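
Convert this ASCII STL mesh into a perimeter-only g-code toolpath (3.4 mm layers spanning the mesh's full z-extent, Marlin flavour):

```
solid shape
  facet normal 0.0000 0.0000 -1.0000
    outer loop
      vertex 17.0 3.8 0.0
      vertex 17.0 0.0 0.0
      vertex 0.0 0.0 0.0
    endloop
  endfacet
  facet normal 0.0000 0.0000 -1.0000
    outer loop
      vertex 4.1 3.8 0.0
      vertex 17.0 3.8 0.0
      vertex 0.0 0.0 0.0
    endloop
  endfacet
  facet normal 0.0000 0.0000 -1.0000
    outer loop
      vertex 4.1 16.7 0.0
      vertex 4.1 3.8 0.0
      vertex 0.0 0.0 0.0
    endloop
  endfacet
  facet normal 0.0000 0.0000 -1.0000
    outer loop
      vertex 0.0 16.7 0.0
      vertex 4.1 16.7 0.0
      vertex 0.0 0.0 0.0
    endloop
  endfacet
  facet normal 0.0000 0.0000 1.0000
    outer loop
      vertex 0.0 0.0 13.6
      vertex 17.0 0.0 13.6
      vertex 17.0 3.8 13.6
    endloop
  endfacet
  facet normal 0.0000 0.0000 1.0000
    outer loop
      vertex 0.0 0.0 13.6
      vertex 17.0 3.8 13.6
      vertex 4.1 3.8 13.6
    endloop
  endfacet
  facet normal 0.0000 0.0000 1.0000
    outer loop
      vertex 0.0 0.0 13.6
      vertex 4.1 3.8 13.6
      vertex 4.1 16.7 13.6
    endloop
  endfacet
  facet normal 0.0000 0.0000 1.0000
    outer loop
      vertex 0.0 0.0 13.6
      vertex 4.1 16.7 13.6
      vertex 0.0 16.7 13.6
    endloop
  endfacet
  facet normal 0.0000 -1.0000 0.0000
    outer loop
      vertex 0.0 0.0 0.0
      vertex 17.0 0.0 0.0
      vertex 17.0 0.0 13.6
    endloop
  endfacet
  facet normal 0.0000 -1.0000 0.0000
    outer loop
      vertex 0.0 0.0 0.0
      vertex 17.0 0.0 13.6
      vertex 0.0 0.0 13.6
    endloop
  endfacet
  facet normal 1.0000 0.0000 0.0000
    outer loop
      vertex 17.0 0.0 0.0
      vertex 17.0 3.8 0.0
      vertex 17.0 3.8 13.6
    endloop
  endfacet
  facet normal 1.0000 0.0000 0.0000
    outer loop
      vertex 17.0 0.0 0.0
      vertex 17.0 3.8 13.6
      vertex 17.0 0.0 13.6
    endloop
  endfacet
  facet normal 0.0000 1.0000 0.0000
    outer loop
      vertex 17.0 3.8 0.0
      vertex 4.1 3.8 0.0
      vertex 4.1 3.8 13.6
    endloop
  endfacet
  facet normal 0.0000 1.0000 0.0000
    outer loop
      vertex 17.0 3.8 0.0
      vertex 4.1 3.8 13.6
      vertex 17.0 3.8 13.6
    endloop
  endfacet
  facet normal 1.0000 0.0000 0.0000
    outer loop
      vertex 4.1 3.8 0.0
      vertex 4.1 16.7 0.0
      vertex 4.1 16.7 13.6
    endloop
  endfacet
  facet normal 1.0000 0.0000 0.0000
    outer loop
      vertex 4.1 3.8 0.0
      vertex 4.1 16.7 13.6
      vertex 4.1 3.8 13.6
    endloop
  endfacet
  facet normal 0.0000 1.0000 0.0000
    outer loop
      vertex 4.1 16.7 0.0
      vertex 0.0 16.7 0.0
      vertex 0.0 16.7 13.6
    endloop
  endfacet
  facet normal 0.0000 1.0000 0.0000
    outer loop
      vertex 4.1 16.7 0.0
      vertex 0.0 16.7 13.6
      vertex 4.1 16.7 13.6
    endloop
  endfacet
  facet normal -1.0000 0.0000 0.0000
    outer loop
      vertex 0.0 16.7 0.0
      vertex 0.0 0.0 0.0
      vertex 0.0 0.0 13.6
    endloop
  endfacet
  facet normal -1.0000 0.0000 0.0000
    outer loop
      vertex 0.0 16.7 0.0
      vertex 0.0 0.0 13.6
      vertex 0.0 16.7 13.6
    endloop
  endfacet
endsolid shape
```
; perimeter-only toolpath
G21 ; units = mm
G90 ; absolute positioning
G28 ; home
; layer 1
G0 Z3.4
G0 X0.0 Y0.0
G1 X17.0 Y0.0
G1 X17.0 Y3.8
G1 X4.1 Y3.8
G1 X4.1 Y16.7
G1 X0.0 Y16.7
G1 X0.0 Y0.0
; layer 2
G0 Z6.8
G0 X0.0 Y0.0
G1 X17.0 Y0.0
G1 X17.0 Y3.8
G1 X4.1 Y3.8
G1 X4.1 Y16.7
G1 X0.0 Y16.7
G1 X0.0 Y0.0
; layer 3
G0 Z10.2
G0 X0.0 Y0.0
G1 X17.0 Y0.0
G1 X17.0 Y3.8
G1 X4.1 Y3.8
G1 X4.1 Y16.7
G1 X0.0 Y16.7
G1 X0.0 Y0.0
; layer 4
G0 Z13.6
G0 X0.0 Y0.0
G1 X17.0 Y0.0
G1 X17.0 Y3.8
G1 X4.1 Y3.8
G1 X4.1 Y16.7
G1 X0.0 Y16.7
G1 X0.0 Y0.0
M2 ; end

The solid is an L-shaped prism: outer 17 × 16.7 mm, arm thicknesses ≈ 3.8 mm (horizontal) and 4.1 mm (vertical), extruded 13.6 mm in z. Slicing at Δz = 3.4 mm — 4 equal slices spanning the solid's height, so layer i sits at z = i·h/4 — gives 4 non-empty perimeters. Each is a 6-segment closed polygon; G0 lifts to the layer z and rapids to the start vertex, then G1 traces the edges.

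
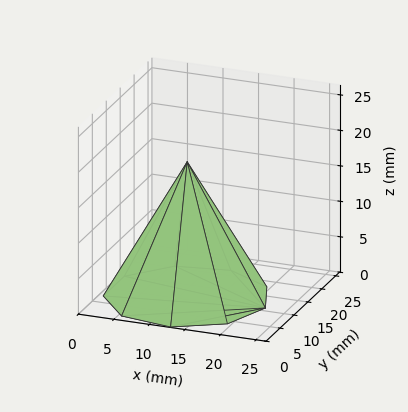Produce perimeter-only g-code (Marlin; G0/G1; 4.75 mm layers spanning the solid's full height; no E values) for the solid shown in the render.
Reading the render: the shape is a regular 9-sided pyramid, base circumscribed radius ≈ 11 mm, apex at z ≈ 19 mm (dimensions read to the nearest mm from the axis ticks). For the g-code, the solid's height is divided into equal slices at the stated Δz and each level perimeter traced with G1 moves after a G0 lift.

; perimeter-only toolpath
G21 ; units = mm
G90 ; absolute positioning
G28 ; home
; layer 1
G0 Z4.75
G0 X19.25 Y11.00
G1 X17.32 Y16.30
G1 X12.43 Y19.12
G1 X6.88 Y18.15
G1 X3.25 Y13.82
G1 X3.25 Y8.18
G1 X6.88 Y3.85
G1 X12.43 Y2.88
G1 X17.32 Y5.70
G1 X19.25 Y11.00
; layer 2
G0 Z9.50
G0 X16.50 Y11.00
G1 X15.21 Y14.54
G1 X11.96 Y16.41
G1 X8.25 Y15.77
G1 X5.83 Y12.88
G1 X5.83 Y9.12
G1 X8.25 Y6.24
G1 X11.96 Y5.58
G1 X15.21 Y7.46
G1 X16.50 Y11.00
; layer 3
G0 Z14.25
G0 X13.75 Y11.00
G1 X13.11 Y12.77
G1 X11.48 Y13.71
G1 X9.62 Y13.38
G1 X8.41 Y11.94
G1 X8.41 Y10.06
G1 X9.62 Y8.62
G1 X11.48 Y8.29
G1 X13.11 Y9.23
G1 X13.75 Y11.00
M2 ; end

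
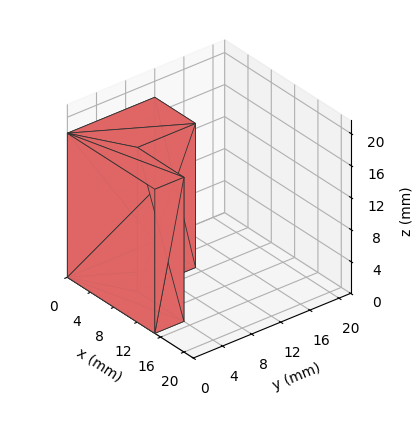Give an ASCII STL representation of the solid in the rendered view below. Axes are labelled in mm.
Reading the render: the shape is an L-shaped prism: outer 15 × 12 mm, arm thicknesses ≈ 4 mm (horizontal) and 7 mm (vertical), extruded 18 mm in z (dimensions read to the nearest mm from the axis ticks). For the STL, each face is triangulated and given an outward normal.

solid part
  facet normal 0.0000 0.0000 -1.0000
    outer loop
      vertex 15.00 4.00 0.00
      vertex 15.00 0.00 0.00
      vertex 0.00 0.00 0.00
    endloop
  endfacet
  facet normal 0.0000 0.0000 -1.0000
    outer loop
      vertex 7.00 4.00 0.00
      vertex 15.00 4.00 0.00
      vertex 0.00 0.00 0.00
    endloop
  endfacet
  facet normal 0.0000 0.0000 -1.0000
    outer loop
      vertex 7.00 12.00 0.00
      vertex 7.00 4.00 0.00
      vertex 0.00 0.00 0.00
    endloop
  endfacet
  facet normal 0.0000 0.0000 -1.0000
    outer loop
      vertex 0.00 12.00 0.00
      vertex 7.00 12.00 0.00
      vertex 0.00 0.00 0.00
    endloop
  endfacet
  facet normal 0.0000 0.0000 1.0000
    outer loop
      vertex 0.00 0.00 18.00
      vertex 15.00 0.00 18.00
      vertex 15.00 4.00 18.00
    endloop
  endfacet
  facet normal 0.0000 0.0000 1.0000
    outer loop
      vertex 0.00 0.00 18.00
      vertex 15.00 4.00 18.00
      vertex 7.00 4.00 18.00
    endloop
  endfacet
  facet normal 0.0000 0.0000 1.0000
    outer loop
      vertex 0.00 0.00 18.00
      vertex 7.00 4.00 18.00
      vertex 7.00 12.00 18.00
    endloop
  endfacet
  facet normal 0.0000 0.0000 1.0000
    outer loop
      vertex 0.00 0.00 18.00
      vertex 7.00 12.00 18.00
      vertex 0.00 12.00 18.00
    endloop
  endfacet
  facet normal 0.0000 -1.0000 0.0000
    outer loop
      vertex 0.00 0.00 0.00
      vertex 15.00 0.00 0.00
      vertex 15.00 0.00 18.00
    endloop
  endfacet
  facet normal 0.0000 -1.0000 0.0000
    outer loop
      vertex 0.00 0.00 0.00
      vertex 15.00 0.00 18.00
      vertex 0.00 0.00 18.00
    endloop
  endfacet
  facet normal 1.0000 0.0000 0.0000
    outer loop
      vertex 15.00 0.00 0.00
      vertex 15.00 4.00 0.00
      vertex 15.00 4.00 18.00
    endloop
  endfacet
  facet normal 1.0000 0.0000 0.0000
    outer loop
      vertex 15.00 0.00 0.00
      vertex 15.00 4.00 18.00
      vertex 15.00 0.00 18.00
    endloop
  endfacet
  facet normal 0.0000 1.0000 0.0000
    outer loop
      vertex 15.00 4.00 0.00
      vertex 7.00 4.00 0.00
      vertex 7.00 4.00 18.00
    endloop
  endfacet
  facet normal 0.0000 1.0000 0.0000
    outer loop
      vertex 15.00 4.00 0.00
      vertex 7.00 4.00 18.00
      vertex 15.00 4.00 18.00
    endloop
  endfacet
  facet normal 1.0000 0.0000 0.0000
    outer loop
      vertex 7.00 4.00 0.00
      vertex 7.00 12.00 0.00
      vertex 7.00 12.00 18.00
    endloop
  endfacet
  facet normal 1.0000 0.0000 0.0000
    outer loop
      vertex 7.00 4.00 0.00
      vertex 7.00 12.00 18.00
      vertex 7.00 4.00 18.00
    endloop
  endfacet
  facet normal 0.0000 1.0000 0.0000
    outer loop
      vertex 7.00 12.00 0.00
      vertex 0.00 12.00 0.00
      vertex 0.00 12.00 18.00
    endloop
  endfacet
  facet normal 0.0000 1.0000 0.0000
    outer loop
      vertex 7.00 12.00 0.00
      vertex 0.00 12.00 18.00
      vertex 7.00 12.00 18.00
    endloop
  endfacet
  facet normal -1.0000 0.0000 0.0000
    outer loop
      vertex 0.00 12.00 0.00
      vertex 0.00 0.00 0.00
      vertex 0.00 0.00 18.00
    endloop
  endfacet
  facet normal -1.0000 0.0000 0.0000
    outer loop
      vertex 0.00 12.00 0.00
      vertex 0.00 0.00 18.00
      vertex 0.00 12.00 18.00
    endloop
  endfacet
endsolid part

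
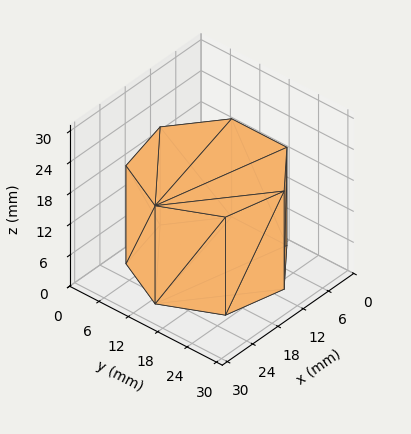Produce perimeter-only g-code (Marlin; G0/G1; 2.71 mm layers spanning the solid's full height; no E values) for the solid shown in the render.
Reading the render: the shape is a regular 7-sided prism (a cylinder approximated with 7 flat sides), circumscribed radius ≈ 13 mm, height ≈ 19 mm (dimensions read to the nearest mm from the axis ticks). For the g-code, the solid's height is divided into equal slices at the stated Δz and each level perimeter traced with G1 moves after a G0 lift.

; perimeter-only toolpath
G21 ; units = mm
G90 ; absolute positioning
G28 ; home
; layer 1
G0 Z2.71
G0 X26.00 Y13.00
G1 X21.11 Y23.16
G1 X10.11 Y25.67
G1 X1.29 Y18.64
G1 X1.29 Y7.36
G1 X10.11 Y0.33
G1 X21.11 Y2.84
G1 X26.00 Y13.00
; layer 2
G0 Z5.43
G0 X26.00 Y13.00
G1 X21.11 Y23.16
G1 X10.11 Y25.67
G1 X1.29 Y18.64
G1 X1.29 Y7.36
G1 X10.11 Y0.33
G1 X21.11 Y2.84
G1 X26.00 Y13.00
; layer 3
G0 Z8.14
G0 X26.00 Y13.00
G1 X21.11 Y23.16
G1 X10.11 Y25.67
G1 X1.29 Y18.64
G1 X1.29 Y7.36
G1 X10.11 Y0.33
G1 X21.11 Y2.84
G1 X26.00 Y13.00
; layer 4
G0 Z10.86
G0 X26.00 Y13.00
G1 X21.11 Y23.16
G1 X10.11 Y25.67
G1 X1.29 Y18.64
G1 X1.29 Y7.36
G1 X10.11 Y0.33
G1 X21.11 Y2.84
G1 X26.00 Y13.00
; layer 5
G0 Z13.57
G0 X26.00 Y13.00
G1 X21.11 Y23.16
G1 X10.11 Y25.67
G1 X1.29 Y18.64
G1 X1.29 Y7.36
G1 X10.11 Y0.33
G1 X21.11 Y2.84
G1 X26.00 Y13.00
; layer 6
G0 Z16.29
G0 X26.00 Y13.00
G1 X21.11 Y23.16
G1 X10.11 Y25.67
G1 X1.29 Y18.64
G1 X1.29 Y7.36
G1 X10.11 Y0.33
G1 X21.11 Y2.84
G1 X26.00 Y13.00
; layer 7
G0 Z19.00
G0 X26.00 Y13.00
G1 X21.11 Y23.16
G1 X10.11 Y25.67
G1 X1.29 Y18.64
G1 X1.29 Y7.36
G1 X10.11 Y0.33
G1 X21.11 Y2.84
G1 X26.00 Y13.00
M2 ; end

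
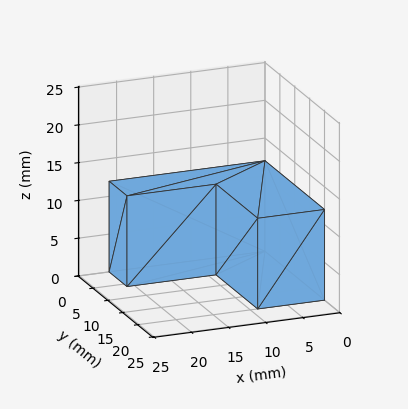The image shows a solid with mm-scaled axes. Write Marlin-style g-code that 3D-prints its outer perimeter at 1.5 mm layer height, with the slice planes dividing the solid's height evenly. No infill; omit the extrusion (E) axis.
Reading the render: the shape is an L-shaped prism: outer 21 × 20 mm, arm thicknesses ≈ 6 mm (horizontal) and 9 mm (vertical), extruded 12 mm in z (dimensions read to the nearest mm from the axis ticks). For the g-code, the solid's height is divided into equal slices at the stated Δz and each level perimeter traced with G1 moves after a G0 lift.

; perimeter-only toolpath
G21 ; units = mm
G90 ; absolute positioning
G28 ; home
; layer 1
G0 Z1.5
G0 X0.0 Y0.0
G1 X21.0 Y0.0
G1 X21.0 Y6.0
G1 X9.0 Y6.0
G1 X9.0 Y20.0
G1 X0.0 Y20.0
G1 X0.0 Y0.0
; layer 2
G0 Z3.0
G0 X0.0 Y0.0
G1 X21.0 Y0.0
G1 X21.0 Y6.0
G1 X9.0 Y6.0
G1 X9.0 Y20.0
G1 X0.0 Y20.0
G1 X0.0 Y0.0
; layer 3
G0 Z4.5
G0 X0.0 Y0.0
G1 X21.0 Y0.0
G1 X21.0 Y6.0
G1 X9.0 Y6.0
G1 X9.0 Y20.0
G1 X0.0 Y20.0
G1 X0.0 Y0.0
; layer 4
G0 Z6.0
G0 X0.0 Y0.0
G1 X21.0 Y0.0
G1 X21.0 Y6.0
G1 X9.0 Y6.0
G1 X9.0 Y20.0
G1 X0.0 Y20.0
G1 X0.0 Y0.0
; layer 5
G0 Z7.5
G0 X0.0 Y0.0
G1 X21.0 Y0.0
G1 X21.0 Y6.0
G1 X9.0 Y6.0
G1 X9.0 Y20.0
G1 X0.0 Y20.0
G1 X0.0 Y0.0
; layer 6
G0 Z9.0
G0 X0.0 Y0.0
G1 X21.0 Y0.0
G1 X21.0 Y6.0
G1 X9.0 Y6.0
G1 X9.0 Y20.0
G1 X0.0 Y20.0
G1 X0.0 Y0.0
; layer 7
G0 Z10.5
G0 X0.0 Y0.0
G1 X21.0 Y0.0
G1 X21.0 Y6.0
G1 X9.0 Y6.0
G1 X9.0 Y20.0
G1 X0.0 Y20.0
G1 X0.0 Y0.0
; layer 8
G0 Z12.0
G0 X0.0 Y0.0
G1 X21.0 Y0.0
G1 X21.0 Y6.0
G1 X9.0 Y6.0
G1 X9.0 Y20.0
G1 X0.0 Y20.0
G1 X0.0 Y0.0
M2 ; end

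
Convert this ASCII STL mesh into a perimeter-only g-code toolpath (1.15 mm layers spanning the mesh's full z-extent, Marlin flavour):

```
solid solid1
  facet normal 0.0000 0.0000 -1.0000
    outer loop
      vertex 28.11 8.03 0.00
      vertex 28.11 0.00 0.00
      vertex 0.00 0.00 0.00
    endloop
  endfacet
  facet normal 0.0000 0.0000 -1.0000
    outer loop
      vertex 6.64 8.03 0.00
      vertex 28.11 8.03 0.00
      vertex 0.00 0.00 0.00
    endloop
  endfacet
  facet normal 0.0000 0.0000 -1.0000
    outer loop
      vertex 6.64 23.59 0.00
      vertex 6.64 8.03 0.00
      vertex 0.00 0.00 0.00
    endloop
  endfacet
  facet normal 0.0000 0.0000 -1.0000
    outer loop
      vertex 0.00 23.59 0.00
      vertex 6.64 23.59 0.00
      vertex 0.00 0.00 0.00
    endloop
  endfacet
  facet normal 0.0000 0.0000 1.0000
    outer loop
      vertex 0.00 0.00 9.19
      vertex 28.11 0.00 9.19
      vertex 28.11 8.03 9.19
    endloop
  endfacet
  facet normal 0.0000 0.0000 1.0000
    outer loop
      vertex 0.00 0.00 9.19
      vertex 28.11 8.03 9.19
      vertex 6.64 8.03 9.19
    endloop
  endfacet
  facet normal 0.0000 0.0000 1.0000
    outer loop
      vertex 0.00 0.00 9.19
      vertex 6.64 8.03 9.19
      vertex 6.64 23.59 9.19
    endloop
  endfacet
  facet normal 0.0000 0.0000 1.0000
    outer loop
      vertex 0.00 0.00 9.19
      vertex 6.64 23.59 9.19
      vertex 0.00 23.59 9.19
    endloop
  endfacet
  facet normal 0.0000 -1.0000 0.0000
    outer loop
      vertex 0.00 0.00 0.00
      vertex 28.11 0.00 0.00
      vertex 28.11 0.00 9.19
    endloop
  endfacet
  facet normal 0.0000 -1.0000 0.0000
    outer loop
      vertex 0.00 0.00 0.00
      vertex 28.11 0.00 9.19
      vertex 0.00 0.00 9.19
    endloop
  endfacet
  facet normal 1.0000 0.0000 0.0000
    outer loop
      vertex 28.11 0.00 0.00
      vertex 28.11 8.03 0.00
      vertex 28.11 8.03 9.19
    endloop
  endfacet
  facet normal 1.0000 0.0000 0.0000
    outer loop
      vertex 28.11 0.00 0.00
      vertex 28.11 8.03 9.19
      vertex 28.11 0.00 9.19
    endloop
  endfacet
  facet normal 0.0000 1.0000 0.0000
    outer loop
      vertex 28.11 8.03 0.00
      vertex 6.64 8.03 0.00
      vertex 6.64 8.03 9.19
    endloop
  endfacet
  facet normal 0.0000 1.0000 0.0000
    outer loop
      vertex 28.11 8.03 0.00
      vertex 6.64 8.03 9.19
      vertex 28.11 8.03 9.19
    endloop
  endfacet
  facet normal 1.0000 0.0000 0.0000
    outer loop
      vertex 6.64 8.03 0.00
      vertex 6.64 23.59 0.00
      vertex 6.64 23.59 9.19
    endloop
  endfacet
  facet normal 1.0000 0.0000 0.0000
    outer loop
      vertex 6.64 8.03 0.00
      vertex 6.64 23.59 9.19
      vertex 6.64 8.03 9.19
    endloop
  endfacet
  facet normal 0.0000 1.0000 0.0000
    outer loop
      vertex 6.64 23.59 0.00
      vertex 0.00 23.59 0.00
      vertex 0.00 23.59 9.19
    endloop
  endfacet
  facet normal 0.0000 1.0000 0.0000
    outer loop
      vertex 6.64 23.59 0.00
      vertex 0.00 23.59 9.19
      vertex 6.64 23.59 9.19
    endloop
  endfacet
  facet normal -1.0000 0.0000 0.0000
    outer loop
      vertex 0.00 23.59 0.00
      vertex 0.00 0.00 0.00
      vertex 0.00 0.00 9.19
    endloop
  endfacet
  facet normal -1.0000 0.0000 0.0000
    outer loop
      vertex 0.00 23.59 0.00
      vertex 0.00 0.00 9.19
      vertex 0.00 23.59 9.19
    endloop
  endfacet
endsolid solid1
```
; perimeter-only toolpath
G21 ; units = mm
G90 ; absolute positioning
G28 ; home
; layer 1
G0 Z1.15
G0 X0.00 Y0.00
G1 X28.11 Y0.00
G1 X28.11 Y8.03
G1 X6.64 Y8.03
G1 X6.64 Y23.59
G1 X0.00 Y23.59
G1 X0.00 Y0.00
; layer 2
G0 Z2.30
G0 X0.00 Y0.00
G1 X28.11 Y0.00
G1 X28.11 Y8.03
G1 X6.64 Y8.03
G1 X6.64 Y23.59
G1 X0.00 Y23.59
G1 X0.00 Y0.00
; layer 3
G0 Z3.45
G0 X0.00 Y0.00
G1 X28.11 Y0.00
G1 X28.11 Y8.03
G1 X6.64 Y8.03
G1 X6.64 Y23.59
G1 X0.00 Y23.59
G1 X0.00 Y0.00
; layer 4
G0 Z4.59
G0 X0.00 Y0.00
G1 X28.11 Y0.00
G1 X28.11 Y8.03
G1 X6.64 Y8.03
G1 X6.64 Y23.59
G1 X0.00 Y23.59
G1 X0.00 Y0.00
; layer 5
G0 Z5.74
G0 X0.00 Y0.00
G1 X28.11 Y0.00
G1 X28.11 Y8.03
G1 X6.64 Y8.03
G1 X6.64 Y23.59
G1 X0.00 Y23.59
G1 X0.00 Y0.00
; layer 6
G0 Z6.89
G0 X0.00 Y0.00
G1 X28.11 Y0.00
G1 X28.11 Y8.03
G1 X6.64 Y8.03
G1 X6.64 Y23.59
G1 X0.00 Y23.59
G1 X0.00 Y0.00
; layer 7
G0 Z8.04
G0 X0.00 Y0.00
G1 X28.11 Y0.00
G1 X28.11 Y8.03
G1 X6.64 Y8.03
G1 X6.64 Y23.59
G1 X0.00 Y23.59
G1 X0.00 Y0.00
; layer 8
G0 Z9.19
G0 X0.00 Y0.00
G1 X28.11 Y0.00
G1 X28.11 Y8.03
G1 X6.64 Y8.03
G1 X6.64 Y23.59
G1 X0.00 Y23.59
G1 X0.00 Y0.00
M2 ; end

The solid is an L-shaped prism: outer 28.1 × 23.6 mm, arm thicknesses ≈ 8.03 mm (horizontal) and 6.64 mm (vertical), extruded 9.19 mm in z. Slicing at Δz = 1.15 mm — 8 equal slices spanning the solid's height, so layer i sits at z = i·h/8 — gives 8 non-empty perimeters. Each is a 6-segment closed polygon; G0 lifts to the layer z and rapids to the start vertex, then G1 traces the edges.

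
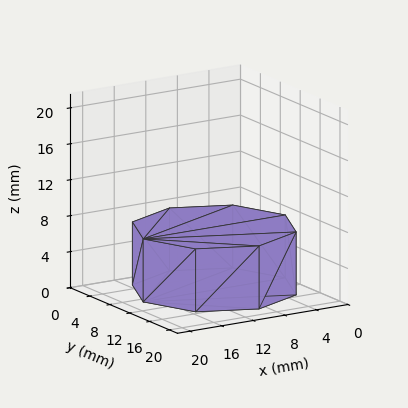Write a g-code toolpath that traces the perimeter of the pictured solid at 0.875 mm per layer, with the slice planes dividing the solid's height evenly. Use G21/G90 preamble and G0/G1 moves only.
Reading the render: the shape is a regular 8-sided prism (a cylinder approximated with 8 flat sides), circumscribed radius ≈ 9 mm, height ≈ 7 mm (dimensions read to the nearest mm from the axis ticks). For the g-code, the solid's height is divided into equal slices at the stated Δz and each level perimeter traced with G1 moves after a G0 lift.

; perimeter-only toolpath
G21 ; units = mm
G90 ; absolute positioning
G28 ; home
; layer 1
G0 Z0.875
G0 X18.000 Y9.000
G1 X15.364 Y15.364
G1 X9.000 Y18.000
G1 X2.636 Y15.364
G1 X0.000 Y9.000
G1 X2.636 Y2.636
G1 X9.000 Y0.000
G1 X15.364 Y2.636
G1 X18.000 Y9.000
; layer 2
G0 Z1.750
G0 X18.000 Y9.000
G1 X15.364 Y15.364
G1 X9.000 Y18.000
G1 X2.636 Y15.364
G1 X0.000 Y9.000
G1 X2.636 Y2.636
G1 X9.000 Y0.000
G1 X15.364 Y2.636
G1 X18.000 Y9.000
; layer 3
G0 Z2.625
G0 X18.000 Y9.000
G1 X15.364 Y15.364
G1 X9.000 Y18.000
G1 X2.636 Y15.364
G1 X0.000 Y9.000
G1 X2.636 Y2.636
G1 X9.000 Y0.000
G1 X15.364 Y2.636
G1 X18.000 Y9.000
; layer 4
G0 Z3.500
G0 X18.000 Y9.000
G1 X15.364 Y15.364
G1 X9.000 Y18.000
G1 X2.636 Y15.364
G1 X0.000 Y9.000
G1 X2.636 Y2.636
G1 X9.000 Y0.000
G1 X15.364 Y2.636
G1 X18.000 Y9.000
; layer 5
G0 Z4.375
G0 X18.000 Y9.000
G1 X15.364 Y15.364
G1 X9.000 Y18.000
G1 X2.636 Y15.364
G1 X0.000 Y9.000
G1 X2.636 Y2.636
G1 X9.000 Y0.000
G1 X15.364 Y2.636
G1 X18.000 Y9.000
; layer 6
G0 Z5.250
G0 X18.000 Y9.000
G1 X15.364 Y15.364
G1 X9.000 Y18.000
G1 X2.636 Y15.364
G1 X0.000 Y9.000
G1 X2.636 Y2.636
G1 X9.000 Y0.000
G1 X15.364 Y2.636
G1 X18.000 Y9.000
; layer 7
G0 Z6.125
G0 X18.000 Y9.000
G1 X15.364 Y15.364
G1 X9.000 Y18.000
G1 X2.636 Y15.364
G1 X0.000 Y9.000
G1 X2.636 Y2.636
G1 X9.000 Y0.000
G1 X15.364 Y2.636
G1 X18.000 Y9.000
; layer 8
G0 Z7.000
G0 X18.000 Y9.000
G1 X15.364 Y15.364
G1 X9.000 Y18.000
G1 X2.636 Y15.364
G1 X0.000 Y9.000
G1 X2.636 Y2.636
G1 X9.000 Y0.000
G1 X15.364 Y2.636
G1 X18.000 Y9.000
M2 ; end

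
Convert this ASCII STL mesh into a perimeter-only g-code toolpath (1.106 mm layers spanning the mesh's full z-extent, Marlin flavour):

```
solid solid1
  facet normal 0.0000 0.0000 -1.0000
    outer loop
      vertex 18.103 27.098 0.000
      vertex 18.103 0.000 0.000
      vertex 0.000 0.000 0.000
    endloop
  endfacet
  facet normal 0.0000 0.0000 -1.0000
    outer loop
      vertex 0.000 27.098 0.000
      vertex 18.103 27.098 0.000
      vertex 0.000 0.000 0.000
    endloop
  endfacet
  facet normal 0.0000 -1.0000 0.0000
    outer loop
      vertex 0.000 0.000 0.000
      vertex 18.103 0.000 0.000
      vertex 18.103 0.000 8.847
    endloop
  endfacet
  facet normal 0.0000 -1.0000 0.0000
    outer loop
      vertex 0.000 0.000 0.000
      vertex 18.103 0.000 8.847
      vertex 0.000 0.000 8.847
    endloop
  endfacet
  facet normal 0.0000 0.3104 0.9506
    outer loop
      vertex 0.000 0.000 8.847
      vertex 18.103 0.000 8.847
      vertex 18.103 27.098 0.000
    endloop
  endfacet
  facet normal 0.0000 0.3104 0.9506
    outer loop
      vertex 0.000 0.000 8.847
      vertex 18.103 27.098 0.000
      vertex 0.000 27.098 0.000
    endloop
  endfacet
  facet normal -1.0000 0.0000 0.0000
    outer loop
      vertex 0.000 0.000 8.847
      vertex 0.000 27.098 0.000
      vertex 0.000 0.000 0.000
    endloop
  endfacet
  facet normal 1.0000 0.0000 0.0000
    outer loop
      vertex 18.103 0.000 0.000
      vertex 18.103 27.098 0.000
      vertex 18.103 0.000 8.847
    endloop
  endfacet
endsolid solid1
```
; perimeter-only toolpath
G21 ; units = mm
G90 ; absolute positioning
G28 ; home
; layer 1
G0 Z1.106
G0 X0.000 Y0.000
G1 X18.103 Y0.000
G1 X18.103 Y23.711
G1 X0.000 Y23.711
G1 X0.000 Y0.000
; layer 2
G0 Z2.212
G0 X0.000 Y0.000
G1 X18.103 Y0.000
G1 X18.103 Y20.323
G1 X0.000 Y20.323
G1 X0.000 Y0.000
; layer 3
G0 Z3.318
G0 X0.000 Y0.000
G1 X18.103 Y0.000
G1 X18.103 Y16.936
G1 X0.000 Y16.936
G1 X0.000 Y0.000
; layer 4
G0 Z4.423
G0 X0.000 Y0.000
G1 X18.103 Y0.000
G1 X18.103 Y13.549
G1 X0.000 Y13.549
G1 X0.000 Y0.000
; layer 5
G0 Z5.529
G0 X0.000 Y0.000
G1 X18.103 Y0.000
G1 X18.103 Y10.162
G1 X0.000 Y10.162
G1 X0.000 Y0.000
; layer 6
G0 Z6.635
G0 X0.000 Y0.000
G1 X18.103 Y0.000
G1 X18.103 Y6.774
G1 X0.000 Y6.774
G1 X0.000 Y0.000
; layer 7
G0 Z7.741
G0 X0.000 Y0.000
G1 X18.103 Y0.000
G1 X18.103 Y3.387
G1 X0.000 Y3.387
G1 X0.000 Y0.000
M2 ; end

The solid is a wedge (ramp): 18.1 × 27.1 mm base, rising to 8.85 mm along the y=0 edge and sloping linearly to z=0 at y=27.1. Slicing at Δz = 1.106 mm — 8 equal slices spanning the solid's height, so layer i sits at z = i·h/8 — gives 7 non-empty perimeters. Each is a 4-segment closed polygon; G0 lifts to the layer z and rapids to the start vertex, then G1 traces the edges. The cross-section shrinks linearly with z (the slice at the apex is degenerate and omitted).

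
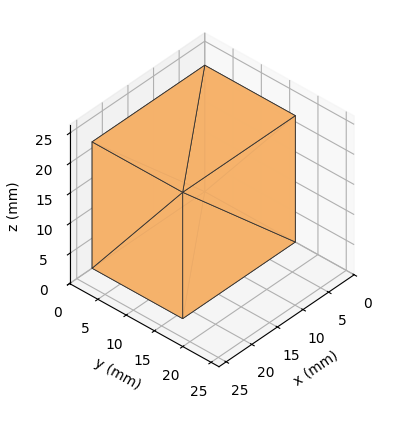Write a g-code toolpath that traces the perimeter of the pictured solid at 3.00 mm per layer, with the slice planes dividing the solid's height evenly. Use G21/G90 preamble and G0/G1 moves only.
Reading the render: the shape is a rectangular box, roughly 22 × 16 mm footprint and 21 mm tall (dimensions read to the nearest mm from the axis ticks). For the g-code, the solid's height is divided into equal slices at the stated Δz and each level perimeter traced with G1 moves after a G0 lift.

; perimeter-only toolpath
G21 ; units = mm
G90 ; absolute positioning
G28 ; home
; layer 1
G0 Z3.00
G0 X0.00 Y0.00
G1 X22.00 Y0.00
G1 X22.00 Y16.00
G1 X0.00 Y16.00
G1 X0.00 Y0.00
; layer 2
G0 Z6.00
G0 X0.00 Y0.00
G1 X22.00 Y0.00
G1 X22.00 Y16.00
G1 X0.00 Y16.00
G1 X0.00 Y0.00
; layer 3
G0 Z9.00
G0 X0.00 Y0.00
G1 X22.00 Y0.00
G1 X22.00 Y16.00
G1 X0.00 Y16.00
G1 X0.00 Y0.00
; layer 4
G0 Z12.00
G0 X0.00 Y0.00
G1 X22.00 Y0.00
G1 X22.00 Y16.00
G1 X0.00 Y16.00
G1 X0.00 Y0.00
; layer 5
G0 Z15.00
G0 X0.00 Y0.00
G1 X22.00 Y0.00
G1 X22.00 Y16.00
G1 X0.00 Y16.00
G1 X0.00 Y0.00
; layer 6
G0 Z18.00
G0 X0.00 Y0.00
G1 X22.00 Y0.00
G1 X22.00 Y16.00
G1 X0.00 Y16.00
G1 X0.00 Y0.00
; layer 7
G0 Z21.00
G0 X0.00 Y0.00
G1 X22.00 Y0.00
G1 X22.00 Y16.00
G1 X0.00 Y16.00
G1 X0.00 Y0.00
M2 ; end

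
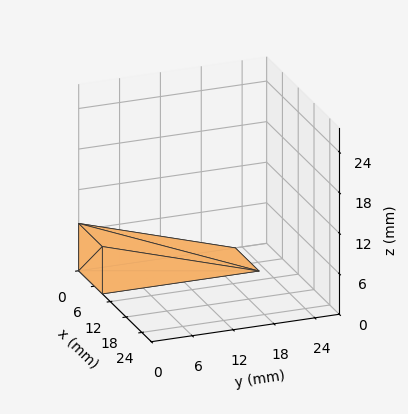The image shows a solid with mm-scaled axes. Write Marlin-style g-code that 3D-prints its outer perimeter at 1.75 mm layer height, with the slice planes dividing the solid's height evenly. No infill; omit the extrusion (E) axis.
Reading the render: the shape is a wedge (ramp): 9 × 23 mm base, rising to 7 mm along the y=0 edge and sloping linearly to z=0 at y=23 (dimensions read to the nearest mm from the axis ticks). For the g-code, the solid's height is divided into equal slices at the stated Δz and each level perimeter traced with G1 moves after a G0 lift.

; perimeter-only toolpath
G21 ; units = mm
G90 ; absolute positioning
G28 ; home
; layer 1
G0 Z1.75
G0 X0.00 Y0.00
G1 X9.00 Y0.00
G1 X9.00 Y17.25
G1 X0.00 Y17.25
G1 X0.00 Y0.00
; layer 2
G0 Z3.50
G0 X0.00 Y0.00
G1 X9.00 Y0.00
G1 X9.00 Y11.50
G1 X0.00 Y11.50
G1 X0.00 Y0.00
; layer 3
G0 Z5.25
G0 X0.00 Y0.00
G1 X9.00 Y0.00
G1 X9.00 Y5.75
G1 X0.00 Y5.75
G1 X0.00 Y0.00
M2 ; end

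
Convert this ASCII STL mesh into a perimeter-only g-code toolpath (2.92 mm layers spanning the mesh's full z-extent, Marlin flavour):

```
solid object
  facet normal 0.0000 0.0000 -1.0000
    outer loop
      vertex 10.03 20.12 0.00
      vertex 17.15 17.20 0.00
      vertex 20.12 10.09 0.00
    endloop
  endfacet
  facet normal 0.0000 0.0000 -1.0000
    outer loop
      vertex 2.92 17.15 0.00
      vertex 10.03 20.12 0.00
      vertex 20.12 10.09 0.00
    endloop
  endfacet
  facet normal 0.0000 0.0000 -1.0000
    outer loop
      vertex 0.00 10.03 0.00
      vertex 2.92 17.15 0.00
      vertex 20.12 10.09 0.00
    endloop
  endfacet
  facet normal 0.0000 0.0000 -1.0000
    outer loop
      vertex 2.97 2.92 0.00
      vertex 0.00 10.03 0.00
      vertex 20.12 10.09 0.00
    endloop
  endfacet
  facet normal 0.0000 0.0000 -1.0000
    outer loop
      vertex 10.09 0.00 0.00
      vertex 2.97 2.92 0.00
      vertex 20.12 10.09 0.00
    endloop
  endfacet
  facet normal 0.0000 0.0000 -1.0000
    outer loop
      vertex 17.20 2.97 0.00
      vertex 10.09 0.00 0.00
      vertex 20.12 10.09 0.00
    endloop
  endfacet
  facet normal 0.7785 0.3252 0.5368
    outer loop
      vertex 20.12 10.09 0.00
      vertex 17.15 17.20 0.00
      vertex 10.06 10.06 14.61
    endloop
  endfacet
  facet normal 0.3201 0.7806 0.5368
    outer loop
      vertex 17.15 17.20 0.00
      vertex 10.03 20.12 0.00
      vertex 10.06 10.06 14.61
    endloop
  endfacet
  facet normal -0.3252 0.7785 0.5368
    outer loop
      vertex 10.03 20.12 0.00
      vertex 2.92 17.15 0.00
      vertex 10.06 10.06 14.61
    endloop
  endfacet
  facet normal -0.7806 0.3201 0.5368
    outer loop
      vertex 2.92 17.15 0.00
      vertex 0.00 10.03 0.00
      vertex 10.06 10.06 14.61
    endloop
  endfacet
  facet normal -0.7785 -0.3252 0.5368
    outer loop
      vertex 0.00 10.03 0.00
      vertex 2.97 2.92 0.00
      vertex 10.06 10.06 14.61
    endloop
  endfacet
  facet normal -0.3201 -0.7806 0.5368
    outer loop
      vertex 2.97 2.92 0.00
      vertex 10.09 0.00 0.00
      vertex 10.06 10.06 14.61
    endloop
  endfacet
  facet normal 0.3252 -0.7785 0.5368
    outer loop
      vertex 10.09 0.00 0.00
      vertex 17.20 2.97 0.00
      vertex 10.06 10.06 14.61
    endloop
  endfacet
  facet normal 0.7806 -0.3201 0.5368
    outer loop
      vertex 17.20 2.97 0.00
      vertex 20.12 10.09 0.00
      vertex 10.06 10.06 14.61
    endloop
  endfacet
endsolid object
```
; perimeter-only toolpath
G21 ; units = mm
G90 ; absolute positioning
G28 ; home
; layer 1
G0 Z2.92
G0 X18.11 Y10.08
G1 X15.73 Y15.77
G1 X10.04 Y18.11
G1 X4.35 Y15.73
G1 X2.01 Y10.04
G1 X4.39 Y4.35
G1 X10.08 Y2.01
G1 X15.77 Y4.39
G1 X18.11 Y10.08
; layer 2
G0 Z5.84
G0 X16.10 Y10.08
G1 X14.31 Y14.34
G1 X10.04 Y16.10
G1 X5.78 Y14.31
G1 X4.02 Y10.04
G1 X5.81 Y5.78
G1 X10.08 Y4.02
G1 X14.34 Y5.81
G1 X16.10 Y10.08
; layer 3
G0 Z8.77
G0 X14.08 Y10.07
G1 X12.90 Y12.92
G1 X10.05 Y14.08
G1 X7.20 Y12.90
G1 X6.04 Y10.05
G1 X7.22 Y7.20
G1 X10.07 Y6.04
G1 X12.92 Y7.22
G1 X14.08 Y10.07
; layer 4
G0 Z11.69
G0 X12.07 Y10.07
G1 X11.48 Y11.49
G1 X10.05 Y12.07
G1 X8.63 Y11.48
G1 X8.05 Y10.05
G1 X8.64 Y8.63
G1 X10.07 Y8.05
G1 X11.49 Y8.64
G1 X12.07 Y10.07
M2 ; end

The solid is a regular 8-sided pyramid, base circumscribed radius ≈ 10.1 mm, apex at z ≈ 14.6 mm. Slicing at Δz = 2.92 mm — 5 equal slices spanning the solid's height, so layer i sits at z = i·h/5 — gives 4 non-empty perimeters. Each is a 8-segment closed polygon; G0 lifts to the layer z and rapids to the start vertex, then G1 traces the edges. The cross-section shrinks linearly with z (the slice at the apex is degenerate and omitted).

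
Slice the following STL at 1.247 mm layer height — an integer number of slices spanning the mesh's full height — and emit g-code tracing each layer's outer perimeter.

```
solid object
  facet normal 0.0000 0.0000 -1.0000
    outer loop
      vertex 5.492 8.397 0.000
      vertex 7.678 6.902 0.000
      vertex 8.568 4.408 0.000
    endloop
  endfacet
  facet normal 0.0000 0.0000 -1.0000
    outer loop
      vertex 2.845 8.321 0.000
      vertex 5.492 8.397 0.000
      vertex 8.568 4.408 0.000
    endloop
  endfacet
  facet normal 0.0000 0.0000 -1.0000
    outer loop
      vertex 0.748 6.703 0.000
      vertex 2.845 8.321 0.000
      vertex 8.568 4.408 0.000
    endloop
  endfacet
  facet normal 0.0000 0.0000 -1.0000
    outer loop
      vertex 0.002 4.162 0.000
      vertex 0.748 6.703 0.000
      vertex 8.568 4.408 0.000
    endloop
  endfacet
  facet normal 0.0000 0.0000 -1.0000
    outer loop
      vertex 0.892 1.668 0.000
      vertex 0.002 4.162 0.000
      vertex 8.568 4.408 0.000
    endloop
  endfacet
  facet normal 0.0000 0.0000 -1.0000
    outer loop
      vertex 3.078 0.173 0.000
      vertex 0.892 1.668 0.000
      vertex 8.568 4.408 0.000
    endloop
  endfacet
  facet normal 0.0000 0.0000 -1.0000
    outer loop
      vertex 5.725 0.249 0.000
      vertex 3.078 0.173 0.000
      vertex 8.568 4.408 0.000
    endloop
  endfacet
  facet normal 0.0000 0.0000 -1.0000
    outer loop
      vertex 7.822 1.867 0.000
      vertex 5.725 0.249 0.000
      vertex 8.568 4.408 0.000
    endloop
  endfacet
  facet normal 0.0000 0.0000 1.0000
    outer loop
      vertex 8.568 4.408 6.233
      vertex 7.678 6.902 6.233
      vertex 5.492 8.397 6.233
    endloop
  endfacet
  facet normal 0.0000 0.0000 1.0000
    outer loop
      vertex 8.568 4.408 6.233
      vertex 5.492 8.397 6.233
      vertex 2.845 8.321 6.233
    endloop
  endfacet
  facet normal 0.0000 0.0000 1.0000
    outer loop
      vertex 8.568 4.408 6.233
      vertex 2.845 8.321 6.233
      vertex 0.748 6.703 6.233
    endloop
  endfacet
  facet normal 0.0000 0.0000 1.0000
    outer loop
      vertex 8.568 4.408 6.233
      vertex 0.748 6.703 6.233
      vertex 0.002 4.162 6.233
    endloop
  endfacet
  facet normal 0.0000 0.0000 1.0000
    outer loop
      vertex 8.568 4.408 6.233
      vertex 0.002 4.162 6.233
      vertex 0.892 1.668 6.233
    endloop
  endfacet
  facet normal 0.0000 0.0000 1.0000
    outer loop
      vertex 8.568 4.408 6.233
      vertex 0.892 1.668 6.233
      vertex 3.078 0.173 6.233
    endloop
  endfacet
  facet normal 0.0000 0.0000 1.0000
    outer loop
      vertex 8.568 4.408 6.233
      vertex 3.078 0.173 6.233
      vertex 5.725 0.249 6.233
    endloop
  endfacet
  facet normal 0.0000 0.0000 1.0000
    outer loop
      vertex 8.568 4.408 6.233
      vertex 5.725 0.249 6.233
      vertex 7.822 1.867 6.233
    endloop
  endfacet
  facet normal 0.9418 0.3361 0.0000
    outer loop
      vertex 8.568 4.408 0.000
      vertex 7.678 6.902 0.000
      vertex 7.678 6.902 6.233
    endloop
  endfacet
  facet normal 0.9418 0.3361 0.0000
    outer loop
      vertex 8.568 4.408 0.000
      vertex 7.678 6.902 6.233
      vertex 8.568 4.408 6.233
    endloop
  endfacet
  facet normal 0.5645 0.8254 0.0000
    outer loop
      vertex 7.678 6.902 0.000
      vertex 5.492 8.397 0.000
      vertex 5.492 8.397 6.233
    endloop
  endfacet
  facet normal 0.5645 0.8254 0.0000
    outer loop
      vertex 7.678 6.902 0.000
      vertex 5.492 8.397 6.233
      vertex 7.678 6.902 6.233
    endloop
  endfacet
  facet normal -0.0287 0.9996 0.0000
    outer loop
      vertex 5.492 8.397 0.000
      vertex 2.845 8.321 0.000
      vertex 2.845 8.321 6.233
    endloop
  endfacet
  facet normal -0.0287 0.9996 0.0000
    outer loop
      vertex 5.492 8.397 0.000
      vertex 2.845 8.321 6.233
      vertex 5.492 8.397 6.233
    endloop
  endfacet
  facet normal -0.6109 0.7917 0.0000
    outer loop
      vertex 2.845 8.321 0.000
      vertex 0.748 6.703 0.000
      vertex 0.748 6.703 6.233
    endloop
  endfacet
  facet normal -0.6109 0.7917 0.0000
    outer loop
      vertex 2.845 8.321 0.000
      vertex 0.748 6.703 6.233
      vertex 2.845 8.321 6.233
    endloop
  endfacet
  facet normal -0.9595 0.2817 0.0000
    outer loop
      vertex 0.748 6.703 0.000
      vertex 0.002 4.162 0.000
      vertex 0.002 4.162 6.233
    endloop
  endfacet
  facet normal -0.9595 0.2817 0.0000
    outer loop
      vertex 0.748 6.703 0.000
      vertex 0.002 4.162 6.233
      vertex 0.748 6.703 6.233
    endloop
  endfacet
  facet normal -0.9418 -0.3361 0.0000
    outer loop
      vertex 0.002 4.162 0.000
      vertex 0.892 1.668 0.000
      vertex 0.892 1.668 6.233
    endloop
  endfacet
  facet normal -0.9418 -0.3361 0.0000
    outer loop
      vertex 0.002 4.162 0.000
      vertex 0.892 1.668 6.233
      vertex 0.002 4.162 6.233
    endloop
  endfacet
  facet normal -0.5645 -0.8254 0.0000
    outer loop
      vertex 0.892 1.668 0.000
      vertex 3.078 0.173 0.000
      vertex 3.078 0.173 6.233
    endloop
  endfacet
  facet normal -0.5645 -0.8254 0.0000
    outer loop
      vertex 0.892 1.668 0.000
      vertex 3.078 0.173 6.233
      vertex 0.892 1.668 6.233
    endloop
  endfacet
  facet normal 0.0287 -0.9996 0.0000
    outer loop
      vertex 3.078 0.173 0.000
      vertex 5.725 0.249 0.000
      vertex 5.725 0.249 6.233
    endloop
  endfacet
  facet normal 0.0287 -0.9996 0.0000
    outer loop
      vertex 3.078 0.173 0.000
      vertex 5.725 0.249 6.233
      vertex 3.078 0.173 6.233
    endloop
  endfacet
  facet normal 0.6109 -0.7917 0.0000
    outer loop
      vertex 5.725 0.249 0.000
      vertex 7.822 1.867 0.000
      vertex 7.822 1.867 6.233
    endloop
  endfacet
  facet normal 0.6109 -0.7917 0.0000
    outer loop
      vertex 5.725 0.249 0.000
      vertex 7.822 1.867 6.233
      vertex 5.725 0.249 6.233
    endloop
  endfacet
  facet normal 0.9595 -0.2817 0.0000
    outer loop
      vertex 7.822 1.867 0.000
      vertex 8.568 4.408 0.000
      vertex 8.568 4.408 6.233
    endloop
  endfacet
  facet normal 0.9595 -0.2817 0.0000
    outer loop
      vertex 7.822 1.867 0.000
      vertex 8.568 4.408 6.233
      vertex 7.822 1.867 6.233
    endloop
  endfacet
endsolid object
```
; perimeter-only toolpath
G21 ; units = mm
G90 ; absolute positioning
G28 ; home
; layer 1
G0 Z1.247
G0 X8.568 Y4.408
G1 X7.678 Y6.902
G1 X5.492 Y8.397
G1 X2.845 Y8.321
G1 X0.748 Y6.703
G1 X0.002 Y4.162
G1 X0.892 Y1.668
G1 X3.078 Y0.173
G1 X5.725 Y0.249
G1 X7.822 Y1.867
G1 X8.568 Y4.408
; layer 2
G0 Z2.493
G0 X8.568 Y4.408
G1 X7.678 Y6.902
G1 X5.492 Y8.397
G1 X2.845 Y8.321
G1 X0.748 Y6.703
G1 X0.002 Y4.162
G1 X0.892 Y1.668
G1 X3.078 Y0.173
G1 X5.725 Y0.249
G1 X7.822 Y1.867
G1 X8.568 Y4.408
; layer 3
G0 Z3.740
G0 X8.568 Y4.408
G1 X7.678 Y6.902
G1 X5.492 Y8.397
G1 X2.845 Y8.321
G1 X0.748 Y6.703
G1 X0.002 Y4.162
G1 X0.892 Y1.668
G1 X3.078 Y0.173
G1 X5.725 Y0.249
G1 X7.822 Y1.867
G1 X8.568 Y4.408
; layer 4
G0 Z4.986
G0 X8.568 Y4.408
G1 X7.678 Y6.902
G1 X5.492 Y8.397
G1 X2.845 Y8.321
G1 X0.748 Y6.703
G1 X0.002 Y4.162
G1 X0.892 Y1.668
G1 X3.078 Y0.173
G1 X5.725 Y0.249
G1 X7.822 Y1.867
G1 X8.568 Y4.408
; layer 5
G0 Z6.233
G0 X8.568 Y4.408
G1 X7.678 Y6.902
G1 X5.492 Y8.397
G1 X2.845 Y8.321
G1 X0.748 Y6.703
G1 X0.002 Y4.162
G1 X0.892 Y1.668
G1 X3.078 Y0.173
G1 X5.725 Y0.249
G1 X7.822 Y1.867
G1 X8.568 Y4.408
M2 ; end

The solid is a regular 10-sided prism (a cylinder approximated with 10 flat sides), circumscribed radius ≈ 4.29 mm, height ≈ 6.23 mm. Slicing at Δz = 1.247 mm — 5 equal slices spanning the solid's height, so layer i sits at z = i·h/5 — gives 5 non-empty perimeters. Each is a 10-segment closed polygon; G0 lifts to the layer z and rapids to the start vertex, then G1 traces the edges.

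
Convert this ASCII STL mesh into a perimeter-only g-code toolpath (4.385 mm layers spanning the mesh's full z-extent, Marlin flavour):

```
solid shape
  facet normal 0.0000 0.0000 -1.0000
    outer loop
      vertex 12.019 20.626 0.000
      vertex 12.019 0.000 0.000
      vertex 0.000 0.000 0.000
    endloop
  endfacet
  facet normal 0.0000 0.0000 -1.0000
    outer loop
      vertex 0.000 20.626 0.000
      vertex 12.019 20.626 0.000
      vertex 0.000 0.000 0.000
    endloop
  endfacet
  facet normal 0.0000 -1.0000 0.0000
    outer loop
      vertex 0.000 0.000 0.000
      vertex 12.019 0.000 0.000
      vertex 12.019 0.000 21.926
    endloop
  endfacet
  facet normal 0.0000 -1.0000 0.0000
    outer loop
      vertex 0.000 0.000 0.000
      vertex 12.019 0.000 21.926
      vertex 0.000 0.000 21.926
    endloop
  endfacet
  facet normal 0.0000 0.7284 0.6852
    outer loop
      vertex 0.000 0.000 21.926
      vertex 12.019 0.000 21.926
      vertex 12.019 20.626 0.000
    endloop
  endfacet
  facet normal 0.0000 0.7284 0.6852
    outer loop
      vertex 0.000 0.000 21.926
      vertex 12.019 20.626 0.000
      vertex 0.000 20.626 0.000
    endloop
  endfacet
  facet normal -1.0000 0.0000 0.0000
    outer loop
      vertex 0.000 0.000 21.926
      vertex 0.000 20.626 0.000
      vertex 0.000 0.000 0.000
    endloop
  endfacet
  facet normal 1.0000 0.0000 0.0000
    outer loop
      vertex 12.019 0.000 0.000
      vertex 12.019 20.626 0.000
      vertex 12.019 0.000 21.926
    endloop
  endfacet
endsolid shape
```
; perimeter-only toolpath
G21 ; units = mm
G90 ; absolute positioning
G28 ; home
; layer 1
G0 Z4.385
G0 X0.000 Y0.000
G1 X12.019 Y0.000
G1 X12.019 Y16.501
G1 X0.000 Y16.501
G1 X0.000 Y0.000
; layer 2
G0 Z8.770
G0 X0.000 Y0.000
G1 X12.019 Y0.000
G1 X12.019 Y12.376
G1 X0.000 Y12.376
G1 X0.000 Y0.000
; layer 3
G0 Z13.156
G0 X0.000 Y0.000
G1 X12.019 Y0.000
G1 X12.019 Y8.250
G1 X0.000 Y8.250
G1 X0.000 Y0.000
; layer 4
G0 Z17.541
G0 X0.000 Y0.000
G1 X12.019 Y0.000
G1 X12.019 Y4.125
G1 X0.000 Y4.125
G1 X0.000 Y0.000
M2 ; end

The solid is a wedge (ramp): 12 × 20.6 mm base, rising to 21.9 mm along the y=0 edge and sloping linearly to z=0 at y=20.6. Slicing at Δz = 4.385 mm — 5 equal slices spanning the solid's height, so layer i sits at z = i·h/5 — gives 4 non-empty perimeters. Each is a 4-segment closed polygon; G0 lifts to the layer z and rapids to the start vertex, then G1 traces the edges. The cross-section shrinks linearly with z (the slice at the apex is degenerate and omitted).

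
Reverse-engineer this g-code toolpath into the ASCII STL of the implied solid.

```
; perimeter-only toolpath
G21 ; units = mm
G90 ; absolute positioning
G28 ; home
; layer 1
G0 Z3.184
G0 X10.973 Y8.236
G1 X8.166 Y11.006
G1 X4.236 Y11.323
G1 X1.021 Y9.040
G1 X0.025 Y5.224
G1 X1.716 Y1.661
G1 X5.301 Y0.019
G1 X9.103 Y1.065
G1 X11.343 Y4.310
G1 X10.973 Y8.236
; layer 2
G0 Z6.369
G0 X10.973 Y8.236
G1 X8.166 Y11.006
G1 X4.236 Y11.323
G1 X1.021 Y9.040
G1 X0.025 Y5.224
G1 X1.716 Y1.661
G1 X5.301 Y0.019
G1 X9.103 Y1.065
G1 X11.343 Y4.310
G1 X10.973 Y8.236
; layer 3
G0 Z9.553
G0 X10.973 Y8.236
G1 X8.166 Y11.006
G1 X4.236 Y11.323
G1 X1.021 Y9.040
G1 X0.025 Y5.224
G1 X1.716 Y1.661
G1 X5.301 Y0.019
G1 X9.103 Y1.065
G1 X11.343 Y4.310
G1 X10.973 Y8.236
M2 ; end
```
solid part
  facet normal 0.0000 0.0000 -1.0000
    outer loop
      vertex 4.236 11.323 0.000
      vertex 8.166 11.006 0.000
      vertex 10.973 8.236 0.000
    endloop
  endfacet
  facet normal 0.0000 0.0000 -1.0000
    outer loop
      vertex 1.021 9.040 0.000
      vertex 4.236 11.323 0.000
      vertex 10.973 8.236 0.000
    endloop
  endfacet
  facet normal 0.0000 0.0000 -1.0000
    outer loop
      vertex 0.025 5.224 0.000
      vertex 1.021 9.040 0.000
      vertex 10.973 8.236 0.000
    endloop
  endfacet
  facet normal 0.0000 0.0000 -1.0000
    outer loop
      vertex 1.716 1.661 0.000
      vertex 0.025 5.224 0.000
      vertex 10.973 8.236 0.000
    endloop
  endfacet
  facet normal 0.0000 0.0000 -1.0000
    outer loop
      vertex 5.301 0.019 0.000
      vertex 1.716 1.661 0.000
      vertex 10.973 8.236 0.000
    endloop
  endfacet
  facet normal 0.0000 0.0000 -1.0000
    outer loop
      vertex 9.103 1.065 0.000
      vertex 5.301 0.019 0.000
      vertex 10.973 8.236 0.000
    endloop
  endfacet
  facet normal 0.0000 0.0000 -1.0000
    outer loop
      vertex 11.343 4.310 0.000
      vertex 9.103 1.065 0.000
      vertex 10.973 8.236 0.000
    endloop
  endfacet
  facet normal 0.0000 0.0000 1.0000
    outer loop
      vertex 10.973 8.236 9.553
      vertex 8.166 11.006 9.553
      vertex 4.236 11.323 9.553
    endloop
  endfacet
  facet normal 0.0000 0.0000 1.0000
    outer loop
      vertex 10.973 8.236 9.553
      vertex 4.236 11.323 9.553
      vertex 1.021 9.040 9.553
    endloop
  endfacet
  facet normal 0.0000 0.0000 1.0000
    outer loop
      vertex 10.973 8.236 9.553
      vertex 1.021 9.040 9.553
      vertex 0.025 5.224 9.553
    endloop
  endfacet
  facet normal 0.0000 0.0000 1.0000
    outer loop
      vertex 10.973 8.236 9.553
      vertex 0.025 5.224 9.553
      vertex 1.716 1.661 9.553
    endloop
  endfacet
  facet normal 0.0000 0.0000 1.0000
    outer loop
      vertex 10.973 8.236 9.553
      vertex 1.716 1.661 9.553
      vertex 5.301 0.019 9.553
    endloop
  endfacet
  facet normal 0.0000 0.0000 1.0000
    outer loop
      vertex 10.973 8.236 9.553
      vertex 5.301 0.019 9.553
      vertex 9.103 1.065 9.553
    endloop
  endfacet
  facet normal 0.0000 0.0000 1.0000
    outer loop
      vertex 10.973 8.236 9.553
      vertex 9.103 1.065 9.553
      vertex 11.343 4.310 9.553
    endloop
  endfacet
  facet normal 0.7024 0.7118 0.0000
    outer loop
      vertex 10.973 8.236 0.000
      vertex 8.166 11.006 0.000
      vertex 8.166 11.006 9.553
    endloop
  endfacet
  facet normal 0.7024 0.7118 0.0000
    outer loop
      vertex 10.973 8.236 0.000
      vertex 8.166 11.006 9.553
      vertex 10.973 8.236 9.553
    endloop
  endfacet
  facet normal 0.0804 0.9968 0.0000
    outer loop
      vertex 8.166 11.006 0.000
      vertex 4.236 11.323 0.000
      vertex 4.236 11.323 9.553
    endloop
  endfacet
  facet normal 0.0804 0.9968 0.0000
    outer loop
      vertex 8.166 11.006 0.000
      vertex 4.236 11.323 9.553
      vertex 8.166 11.006 9.553
    endloop
  endfacet
  facet normal -0.5790 0.8153 0.0000
    outer loop
      vertex 4.236 11.323 0.000
      vertex 1.021 9.040 0.000
      vertex 1.021 9.040 9.553
    endloop
  endfacet
  facet normal -0.5790 0.8153 0.0000
    outer loop
      vertex 4.236 11.323 0.000
      vertex 1.021 9.040 9.553
      vertex 4.236 11.323 9.553
    endloop
  endfacet
  facet normal -0.9676 0.2525 0.0000
    outer loop
      vertex 1.021 9.040 0.000
      vertex 0.025 5.224 0.000
      vertex 0.025 5.224 9.553
    endloop
  endfacet
  facet normal -0.9676 0.2525 0.0000
    outer loop
      vertex 1.021 9.040 0.000
      vertex 0.025 5.224 9.553
      vertex 1.021 9.040 9.553
    endloop
  endfacet
  facet normal -0.9034 -0.4288 0.0000
    outer loop
      vertex 0.025 5.224 0.000
      vertex 1.716 1.661 0.000
      vertex 1.716 1.661 9.553
    endloop
  endfacet
  facet normal -0.9034 -0.4288 0.0000
    outer loop
      vertex 0.025 5.224 0.000
      vertex 1.716 1.661 9.553
      vertex 0.025 5.224 9.553
    endloop
  endfacet
  facet normal -0.4164 -0.9092 0.0000
    outer loop
      vertex 1.716 1.661 0.000
      vertex 5.301 0.019 0.000
      vertex 5.301 0.019 9.553
    endloop
  endfacet
  facet normal -0.4164 -0.9092 0.0000
    outer loop
      vertex 1.716 1.661 0.000
      vertex 5.301 0.019 9.553
      vertex 1.716 1.661 9.553
    endloop
  endfacet
  facet normal 0.2653 -0.9642 0.0000
    outer loop
      vertex 5.301 0.019 0.000
      vertex 9.103 1.065 0.000
      vertex 9.103 1.065 9.553
    endloop
  endfacet
  facet normal 0.2653 -0.9642 0.0000
    outer loop
      vertex 5.301 0.019 0.000
      vertex 9.103 1.065 9.553
      vertex 5.301 0.019 9.553
    endloop
  endfacet
  facet normal 0.8230 -0.5681 0.0000
    outer loop
      vertex 9.103 1.065 0.000
      vertex 11.343 4.310 0.000
      vertex 11.343 4.310 9.553
    endloop
  endfacet
  facet normal 0.8230 -0.5681 0.0000
    outer loop
      vertex 9.103 1.065 0.000
      vertex 11.343 4.310 9.553
      vertex 9.103 1.065 9.553
    endloop
  endfacet
  facet normal 0.9956 0.0938 0.0000
    outer loop
      vertex 11.343 4.310 0.000
      vertex 10.973 8.236 0.000
      vertex 10.973 8.236 9.553
    endloop
  endfacet
  facet normal 0.9956 0.0938 0.0000
    outer loop
      vertex 11.343 4.310 0.000
      vertex 10.973 8.236 9.553
      vertex 11.343 4.310 9.553
    endloop
  endfacet
endsolid part

The G0 Z moves step by Δz≈3.184 mm. Every layer's G1 loop is the same polygon, so the solid is a straight extrusion of it from z=0 to z≈9.55. Closing with flat bottom and top caps and triangulating gives 32 facets — a regular 9-sided prism (a cylinder approximated with 9 flat sides), circumscribed radius ≈ 5.76 mm, height ≈ 9.55 mm.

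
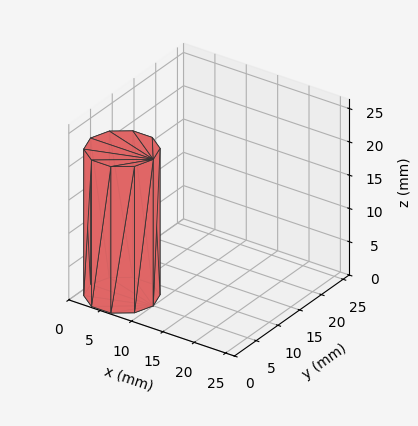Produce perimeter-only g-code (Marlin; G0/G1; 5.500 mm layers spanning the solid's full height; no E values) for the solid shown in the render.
Reading the render: the shape is a regular 10-sided prism (a cylinder approximated with 10 flat sides), circumscribed radius ≈ 5 mm, height ≈ 22 mm (dimensions read to the nearest mm from the axis ticks). For the g-code, the solid's height is divided into equal slices at the stated Δz and each level perimeter traced with G1 moves after a G0 lift.

; perimeter-only toolpath
G21 ; units = mm
G90 ; absolute positioning
G28 ; home
; layer 1
G0 Z5.500
G0 X10.000 Y5.000
G1 X9.045 Y7.939
G1 X6.545 Y9.755
G1 X3.455 Y9.755
G1 X0.955 Y7.939
G1 X0.000 Y5.000
G1 X0.955 Y2.061
G1 X3.455 Y0.245
G1 X6.545 Y0.245
G1 X9.045 Y2.061
G1 X10.000 Y5.000
; layer 2
G0 Z11.000
G0 X10.000 Y5.000
G1 X9.045 Y7.939
G1 X6.545 Y9.755
G1 X3.455 Y9.755
G1 X0.955 Y7.939
G1 X0.000 Y5.000
G1 X0.955 Y2.061
G1 X3.455 Y0.245
G1 X6.545 Y0.245
G1 X9.045 Y2.061
G1 X10.000 Y5.000
; layer 3
G0 Z16.500
G0 X10.000 Y5.000
G1 X9.045 Y7.939
G1 X6.545 Y9.755
G1 X3.455 Y9.755
G1 X0.955 Y7.939
G1 X0.000 Y5.000
G1 X0.955 Y2.061
G1 X3.455 Y0.245
G1 X6.545 Y0.245
G1 X9.045 Y2.061
G1 X10.000 Y5.000
; layer 4
G0 Z22.000
G0 X10.000 Y5.000
G1 X9.045 Y7.939
G1 X6.545 Y9.755
G1 X3.455 Y9.755
G1 X0.955 Y7.939
G1 X0.000 Y5.000
G1 X0.955 Y2.061
G1 X3.455 Y0.245
G1 X6.545 Y0.245
G1 X9.045 Y2.061
G1 X10.000 Y5.000
M2 ; end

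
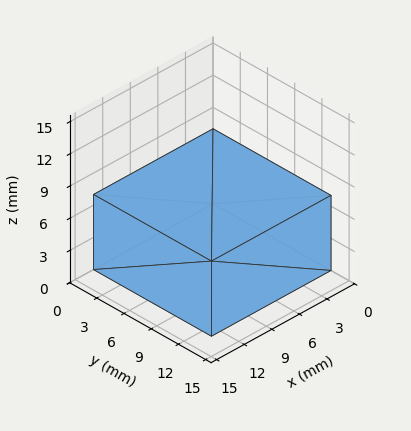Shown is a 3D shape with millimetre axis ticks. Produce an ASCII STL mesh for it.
Reading the render: the shape is a rectangular box, roughly 13 × 13 mm footprint and 7 mm tall (dimensions read to the nearest mm from the axis ticks). For the STL, each face is triangulated and given an outward normal.

solid part
  facet normal 0.0000 0.0000 -1.0000
    outer loop
      vertex 13.000 13.000 0.000
      vertex 13.000 0.000 0.000
      vertex 0.000 0.000 0.000
    endloop
  endfacet
  facet normal 0.0000 0.0000 -1.0000
    outer loop
      vertex 0.000 13.000 0.000
      vertex 13.000 13.000 0.000
      vertex 0.000 0.000 0.000
    endloop
  endfacet
  facet normal 0.0000 0.0000 1.0000
    outer loop
      vertex 0.000 0.000 7.000
      vertex 13.000 0.000 7.000
      vertex 13.000 13.000 7.000
    endloop
  endfacet
  facet normal 0.0000 0.0000 1.0000
    outer loop
      vertex 0.000 0.000 7.000
      vertex 13.000 13.000 7.000
      vertex 0.000 13.000 7.000
    endloop
  endfacet
  facet normal 0.0000 -1.0000 0.0000
    outer loop
      vertex 0.000 0.000 0.000
      vertex 13.000 0.000 0.000
      vertex 13.000 0.000 7.000
    endloop
  endfacet
  facet normal 0.0000 -1.0000 0.0000
    outer loop
      vertex 0.000 0.000 0.000
      vertex 13.000 0.000 7.000
      vertex 0.000 0.000 7.000
    endloop
  endfacet
  facet normal 0.0000 1.0000 0.0000
    outer loop
      vertex 13.000 13.000 7.000
      vertex 13.000 13.000 0.000
      vertex 0.000 13.000 0.000
    endloop
  endfacet
  facet normal 0.0000 1.0000 0.0000
    outer loop
      vertex 0.000 13.000 7.000
      vertex 13.000 13.000 7.000
      vertex 0.000 13.000 0.000
    endloop
  endfacet
  facet normal -1.0000 0.0000 0.0000
    outer loop
      vertex 0.000 13.000 7.000
      vertex 0.000 13.000 0.000
      vertex 0.000 0.000 0.000
    endloop
  endfacet
  facet normal -1.0000 0.0000 0.0000
    outer loop
      vertex 0.000 0.000 7.000
      vertex 0.000 13.000 7.000
      vertex 0.000 0.000 0.000
    endloop
  endfacet
  facet normal 1.0000 0.0000 0.0000
    outer loop
      vertex 13.000 0.000 0.000
      vertex 13.000 13.000 0.000
      vertex 13.000 13.000 7.000
    endloop
  endfacet
  facet normal 1.0000 0.0000 0.0000
    outer loop
      vertex 13.000 0.000 0.000
      vertex 13.000 13.000 7.000
      vertex 13.000 0.000 7.000
    endloop
  endfacet
endsolid part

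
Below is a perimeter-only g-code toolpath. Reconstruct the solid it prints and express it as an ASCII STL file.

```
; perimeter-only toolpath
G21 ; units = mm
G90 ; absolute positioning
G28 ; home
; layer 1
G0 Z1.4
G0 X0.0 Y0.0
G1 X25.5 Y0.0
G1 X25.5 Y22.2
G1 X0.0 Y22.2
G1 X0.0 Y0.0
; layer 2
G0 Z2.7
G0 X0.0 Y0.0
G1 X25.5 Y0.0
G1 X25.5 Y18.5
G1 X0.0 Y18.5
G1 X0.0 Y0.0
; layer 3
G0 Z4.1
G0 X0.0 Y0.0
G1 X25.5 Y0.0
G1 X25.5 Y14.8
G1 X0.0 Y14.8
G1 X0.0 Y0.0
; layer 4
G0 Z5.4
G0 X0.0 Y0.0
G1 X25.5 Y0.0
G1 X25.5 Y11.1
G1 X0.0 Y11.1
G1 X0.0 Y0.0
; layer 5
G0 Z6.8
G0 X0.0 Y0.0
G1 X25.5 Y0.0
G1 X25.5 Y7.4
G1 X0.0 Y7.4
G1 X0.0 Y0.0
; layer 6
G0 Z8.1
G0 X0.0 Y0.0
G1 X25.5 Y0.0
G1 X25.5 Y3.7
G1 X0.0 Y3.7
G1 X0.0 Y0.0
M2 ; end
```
solid part
  facet normal 0.0000 0.0000 -1.0000
    outer loop
      vertex 25.5 25.9 0.0
      vertex 25.5 0.0 0.0
      vertex 0.0 0.0 0.0
    endloop
  endfacet
  facet normal 0.0000 0.0000 -1.0000
    outer loop
      vertex 0.0 25.9 0.0
      vertex 25.5 25.9 0.0
      vertex 0.0 0.0 0.0
    endloop
  endfacet
  facet normal 0.0000 -1.0000 0.0000
    outer loop
      vertex 0.0 0.0 0.0
      vertex 25.5 0.0 0.0
      vertex 25.5 0.0 9.5
    endloop
  endfacet
  facet normal 0.0000 -1.0000 0.0000
    outer loop
      vertex 0.0 0.0 0.0
      vertex 25.5 0.0 9.5
      vertex 0.0 0.0 9.5
    endloop
  endfacet
  facet normal 0.0000 0.3444 0.9388
    outer loop
      vertex 0.0 0.0 9.5
      vertex 25.5 0.0 9.5
      vertex 25.5 25.9 0.0
    endloop
  endfacet
  facet normal 0.0000 0.3444 0.9388
    outer loop
      vertex 0.0 0.0 9.5
      vertex 25.5 25.9 0.0
      vertex 0.0 25.9 0.0
    endloop
  endfacet
  facet normal -1.0000 0.0000 0.0000
    outer loop
      vertex 0.0 0.0 9.5
      vertex 0.0 25.9 0.0
      vertex 0.0 0.0 0.0
    endloop
  endfacet
  facet normal 1.0000 0.0000 0.0000
    outer loop
      vertex 25.5 0.0 0.0
      vertex 25.5 25.9 0.0
      vertex 25.5 0.0 9.5
    endloop
  endfacet
endsolid part

The G0 Z moves step by Δz≈1.4 mm. The G1 loops shrink linearly with z, so the solid tapers from its base footprint up to z≈9.5. Closing with a flat bottom cap and the tapered top and triangulating gives 8 facets — a wedge (ramp): 25.5 × 25.9 mm base, rising to 9.5 mm along the y=0 edge and sloping linearly to z=0 at y=25.9.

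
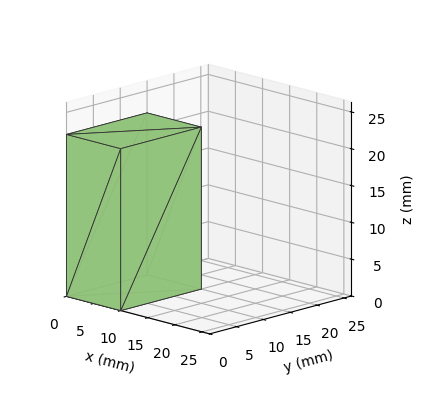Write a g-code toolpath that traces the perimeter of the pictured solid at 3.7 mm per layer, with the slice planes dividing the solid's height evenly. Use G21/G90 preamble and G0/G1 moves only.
Reading the render: the shape is a rectangular box, roughly 10 × 15 mm footprint and 22 mm tall (dimensions read to the nearest mm from the axis ticks). For the g-code, the solid's height is divided into equal slices at the stated Δz and each level perimeter traced with G1 moves after a G0 lift.

; perimeter-only toolpath
G21 ; units = mm
G90 ; absolute positioning
G28 ; home
; layer 1
G0 Z3.7
G0 X0.0 Y0.0
G1 X10.0 Y0.0
G1 X10.0 Y15.0
G1 X0.0 Y15.0
G1 X0.0 Y0.0
; layer 2
G0 Z7.3
G0 X0.0 Y0.0
G1 X10.0 Y0.0
G1 X10.0 Y15.0
G1 X0.0 Y15.0
G1 X0.0 Y0.0
; layer 3
G0 Z11.0
G0 X0.0 Y0.0
G1 X10.0 Y0.0
G1 X10.0 Y15.0
G1 X0.0 Y15.0
G1 X0.0 Y0.0
; layer 4
G0 Z14.7
G0 X0.0 Y0.0
G1 X10.0 Y0.0
G1 X10.0 Y15.0
G1 X0.0 Y15.0
G1 X0.0 Y0.0
; layer 5
G0 Z18.3
G0 X0.0 Y0.0
G1 X10.0 Y0.0
G1 X10.0 Y15.0
G1 X0.0 Y15.0
G1 X0.0 Y0.0
; layer 6
G0 Z22.0
G0 X0.0 Y0.0
G1 X10.0 Y0.0
G1 X10.0 Y15.0
G1 X0.0 Y15.0
G1 X0.0 Y0.0
M2 ; end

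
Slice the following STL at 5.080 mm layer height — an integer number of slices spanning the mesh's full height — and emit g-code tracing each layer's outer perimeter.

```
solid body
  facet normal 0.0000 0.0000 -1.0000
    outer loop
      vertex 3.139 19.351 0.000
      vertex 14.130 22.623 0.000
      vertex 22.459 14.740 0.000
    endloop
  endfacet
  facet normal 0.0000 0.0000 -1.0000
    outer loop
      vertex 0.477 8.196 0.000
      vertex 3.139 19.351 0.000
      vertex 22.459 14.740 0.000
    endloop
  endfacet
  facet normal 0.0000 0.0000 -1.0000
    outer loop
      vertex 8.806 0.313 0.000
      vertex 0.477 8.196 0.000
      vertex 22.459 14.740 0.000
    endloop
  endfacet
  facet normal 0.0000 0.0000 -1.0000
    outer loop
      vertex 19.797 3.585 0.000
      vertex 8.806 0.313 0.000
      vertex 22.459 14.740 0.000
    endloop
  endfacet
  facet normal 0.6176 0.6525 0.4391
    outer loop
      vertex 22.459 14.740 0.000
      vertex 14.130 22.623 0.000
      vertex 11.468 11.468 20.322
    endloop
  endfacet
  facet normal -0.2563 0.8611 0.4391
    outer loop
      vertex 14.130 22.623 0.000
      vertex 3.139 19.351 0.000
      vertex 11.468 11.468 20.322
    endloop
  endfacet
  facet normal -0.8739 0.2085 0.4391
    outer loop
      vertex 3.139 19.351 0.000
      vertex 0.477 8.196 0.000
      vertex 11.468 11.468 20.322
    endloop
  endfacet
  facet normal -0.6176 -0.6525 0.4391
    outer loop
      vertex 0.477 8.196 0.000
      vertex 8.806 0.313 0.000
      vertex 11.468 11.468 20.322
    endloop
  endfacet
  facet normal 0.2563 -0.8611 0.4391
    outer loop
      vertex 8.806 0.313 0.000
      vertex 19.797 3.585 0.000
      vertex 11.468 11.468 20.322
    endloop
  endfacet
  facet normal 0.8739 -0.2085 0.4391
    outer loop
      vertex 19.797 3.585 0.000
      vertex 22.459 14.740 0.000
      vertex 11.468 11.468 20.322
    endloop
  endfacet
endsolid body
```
; perimeter-only toolpath
G21 ; units = mm
G90 ; absolute positioning
G28 ; home
; layer 1
G0 Z5.080
G0 X19.711 Y13.922
G1 X13.465 Y19.834
G1 X5.221 Y17.380
G1 X3.225 Y9.014
G1 X9.471 Y3.102
G1 X17.715 Y5.556
G1 X19.711 Y13.922
; layer 2
G0 Z10.161
G0 X16.963 Y13.104
G1 X12.799 Y17.046
G1 X7.303 Y15.409
G1 X5.973 Y9.832
G1 X10.137 Y5.891
G1 X15.633 Y7.527
G1 X16.963 Y13.104
; layer 3
G0 Z15.241
G0 X14.216 Y12.286
G1 X12.133 Y14.257
G1 X9.386 Y13.439
G1 X8.720 Y10.650
G1 X10.802 Y8.679
G1 X13.550 Y9.497
G1 X14.216 Y12.286
M2 ; end

The solid is a regular 6-sided pyramid, base circumscribed radius ≈ 11.5 mm, apex at z ≈ 20.3 mm. Slicing at Δz = 5.080 mm — 4 equal slices spanning the solid's height, so layer i sits at z = i·h/4 — gives 3 non-empty perimeters. Each is a 6-segment closed polygon; G0 lifts to the layer z and rapids to the start vertex, then G1 traces the edges. The cross-section shrinks linearly with z (the slice at the apex is degenerate and omitted).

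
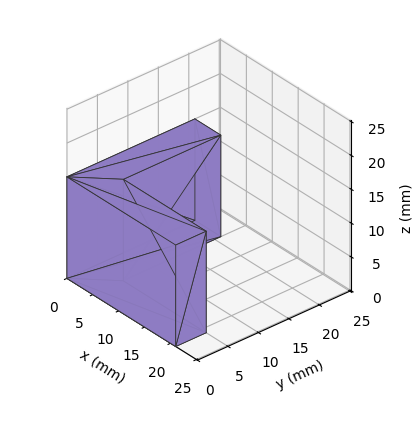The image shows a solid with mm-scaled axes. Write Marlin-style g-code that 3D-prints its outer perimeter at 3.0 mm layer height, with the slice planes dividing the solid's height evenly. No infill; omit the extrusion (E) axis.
Reading the render: the shape is an L-shaped prism: outer 21 × 21 mm, arm thicknesses ≈ 5 mm (horizontal) and 5 mm (vertical), extruded 15 mm in z (dimensions read to the nearest mm from the axis ticks). For the g-code, the solid's height is divided into equal slices at the stated Δz and each level perimeter traced with G1 moves after a G0 lift.

; perimeter-only toolpath
G21 ; units = mm
G90 ; absolute positioning
G28 ; home
; layer 1
G0 Z3.0
G0 X0.0 Y0.0
G1 X21.0 Y0.0
G1 X21.0 Y5.0
G1 X5.0 Y5.0
G1 X5.0 Y21.0
G1 X0.0 Y21.0
G1 X0.0 Y0.0
; layer 2
G0 Z6.0
G0 X0.0 Y0.0
G1 X21.0 Y0.0
G1 X21.0 Y5.0
G1 X5.0 Y5.0
G1 X5.0 Y21.0
G1 X0.0 Y21.0
G1 X0.0 Y0.0
; layer 3
G0 Z9.0
G0 X0.0 Y0.0
G1 X21.0 Y0.0
G1 X21.0 Y5.0
G1 X5.0 Y5.0
G1 X5.0 Y21.0
G1 X0.0 Y21.0
G1 X0.0 Y0.0
; layer 4
G0 Z12.0
G0 X0.0 Y0.0
G1 X21.0 Y0.0
G1 X21.0 Y5.0
G1 X5.0 Y5.0
G1 X5.0 Y21.0
G1 X0.0 Y21.0
G1 X0.0 Y0.0
; layer 5
G0 Z15.0
G0 X0.0 Y0.0
G1 X21.0 Y0.0
G1 X21.0 Y5.0
G1 X5.0 Y5.0
G1 X5.0 Y21.0
G1 X0.0 Y21.0
G1 X0.0 Y0.0
M2 ; end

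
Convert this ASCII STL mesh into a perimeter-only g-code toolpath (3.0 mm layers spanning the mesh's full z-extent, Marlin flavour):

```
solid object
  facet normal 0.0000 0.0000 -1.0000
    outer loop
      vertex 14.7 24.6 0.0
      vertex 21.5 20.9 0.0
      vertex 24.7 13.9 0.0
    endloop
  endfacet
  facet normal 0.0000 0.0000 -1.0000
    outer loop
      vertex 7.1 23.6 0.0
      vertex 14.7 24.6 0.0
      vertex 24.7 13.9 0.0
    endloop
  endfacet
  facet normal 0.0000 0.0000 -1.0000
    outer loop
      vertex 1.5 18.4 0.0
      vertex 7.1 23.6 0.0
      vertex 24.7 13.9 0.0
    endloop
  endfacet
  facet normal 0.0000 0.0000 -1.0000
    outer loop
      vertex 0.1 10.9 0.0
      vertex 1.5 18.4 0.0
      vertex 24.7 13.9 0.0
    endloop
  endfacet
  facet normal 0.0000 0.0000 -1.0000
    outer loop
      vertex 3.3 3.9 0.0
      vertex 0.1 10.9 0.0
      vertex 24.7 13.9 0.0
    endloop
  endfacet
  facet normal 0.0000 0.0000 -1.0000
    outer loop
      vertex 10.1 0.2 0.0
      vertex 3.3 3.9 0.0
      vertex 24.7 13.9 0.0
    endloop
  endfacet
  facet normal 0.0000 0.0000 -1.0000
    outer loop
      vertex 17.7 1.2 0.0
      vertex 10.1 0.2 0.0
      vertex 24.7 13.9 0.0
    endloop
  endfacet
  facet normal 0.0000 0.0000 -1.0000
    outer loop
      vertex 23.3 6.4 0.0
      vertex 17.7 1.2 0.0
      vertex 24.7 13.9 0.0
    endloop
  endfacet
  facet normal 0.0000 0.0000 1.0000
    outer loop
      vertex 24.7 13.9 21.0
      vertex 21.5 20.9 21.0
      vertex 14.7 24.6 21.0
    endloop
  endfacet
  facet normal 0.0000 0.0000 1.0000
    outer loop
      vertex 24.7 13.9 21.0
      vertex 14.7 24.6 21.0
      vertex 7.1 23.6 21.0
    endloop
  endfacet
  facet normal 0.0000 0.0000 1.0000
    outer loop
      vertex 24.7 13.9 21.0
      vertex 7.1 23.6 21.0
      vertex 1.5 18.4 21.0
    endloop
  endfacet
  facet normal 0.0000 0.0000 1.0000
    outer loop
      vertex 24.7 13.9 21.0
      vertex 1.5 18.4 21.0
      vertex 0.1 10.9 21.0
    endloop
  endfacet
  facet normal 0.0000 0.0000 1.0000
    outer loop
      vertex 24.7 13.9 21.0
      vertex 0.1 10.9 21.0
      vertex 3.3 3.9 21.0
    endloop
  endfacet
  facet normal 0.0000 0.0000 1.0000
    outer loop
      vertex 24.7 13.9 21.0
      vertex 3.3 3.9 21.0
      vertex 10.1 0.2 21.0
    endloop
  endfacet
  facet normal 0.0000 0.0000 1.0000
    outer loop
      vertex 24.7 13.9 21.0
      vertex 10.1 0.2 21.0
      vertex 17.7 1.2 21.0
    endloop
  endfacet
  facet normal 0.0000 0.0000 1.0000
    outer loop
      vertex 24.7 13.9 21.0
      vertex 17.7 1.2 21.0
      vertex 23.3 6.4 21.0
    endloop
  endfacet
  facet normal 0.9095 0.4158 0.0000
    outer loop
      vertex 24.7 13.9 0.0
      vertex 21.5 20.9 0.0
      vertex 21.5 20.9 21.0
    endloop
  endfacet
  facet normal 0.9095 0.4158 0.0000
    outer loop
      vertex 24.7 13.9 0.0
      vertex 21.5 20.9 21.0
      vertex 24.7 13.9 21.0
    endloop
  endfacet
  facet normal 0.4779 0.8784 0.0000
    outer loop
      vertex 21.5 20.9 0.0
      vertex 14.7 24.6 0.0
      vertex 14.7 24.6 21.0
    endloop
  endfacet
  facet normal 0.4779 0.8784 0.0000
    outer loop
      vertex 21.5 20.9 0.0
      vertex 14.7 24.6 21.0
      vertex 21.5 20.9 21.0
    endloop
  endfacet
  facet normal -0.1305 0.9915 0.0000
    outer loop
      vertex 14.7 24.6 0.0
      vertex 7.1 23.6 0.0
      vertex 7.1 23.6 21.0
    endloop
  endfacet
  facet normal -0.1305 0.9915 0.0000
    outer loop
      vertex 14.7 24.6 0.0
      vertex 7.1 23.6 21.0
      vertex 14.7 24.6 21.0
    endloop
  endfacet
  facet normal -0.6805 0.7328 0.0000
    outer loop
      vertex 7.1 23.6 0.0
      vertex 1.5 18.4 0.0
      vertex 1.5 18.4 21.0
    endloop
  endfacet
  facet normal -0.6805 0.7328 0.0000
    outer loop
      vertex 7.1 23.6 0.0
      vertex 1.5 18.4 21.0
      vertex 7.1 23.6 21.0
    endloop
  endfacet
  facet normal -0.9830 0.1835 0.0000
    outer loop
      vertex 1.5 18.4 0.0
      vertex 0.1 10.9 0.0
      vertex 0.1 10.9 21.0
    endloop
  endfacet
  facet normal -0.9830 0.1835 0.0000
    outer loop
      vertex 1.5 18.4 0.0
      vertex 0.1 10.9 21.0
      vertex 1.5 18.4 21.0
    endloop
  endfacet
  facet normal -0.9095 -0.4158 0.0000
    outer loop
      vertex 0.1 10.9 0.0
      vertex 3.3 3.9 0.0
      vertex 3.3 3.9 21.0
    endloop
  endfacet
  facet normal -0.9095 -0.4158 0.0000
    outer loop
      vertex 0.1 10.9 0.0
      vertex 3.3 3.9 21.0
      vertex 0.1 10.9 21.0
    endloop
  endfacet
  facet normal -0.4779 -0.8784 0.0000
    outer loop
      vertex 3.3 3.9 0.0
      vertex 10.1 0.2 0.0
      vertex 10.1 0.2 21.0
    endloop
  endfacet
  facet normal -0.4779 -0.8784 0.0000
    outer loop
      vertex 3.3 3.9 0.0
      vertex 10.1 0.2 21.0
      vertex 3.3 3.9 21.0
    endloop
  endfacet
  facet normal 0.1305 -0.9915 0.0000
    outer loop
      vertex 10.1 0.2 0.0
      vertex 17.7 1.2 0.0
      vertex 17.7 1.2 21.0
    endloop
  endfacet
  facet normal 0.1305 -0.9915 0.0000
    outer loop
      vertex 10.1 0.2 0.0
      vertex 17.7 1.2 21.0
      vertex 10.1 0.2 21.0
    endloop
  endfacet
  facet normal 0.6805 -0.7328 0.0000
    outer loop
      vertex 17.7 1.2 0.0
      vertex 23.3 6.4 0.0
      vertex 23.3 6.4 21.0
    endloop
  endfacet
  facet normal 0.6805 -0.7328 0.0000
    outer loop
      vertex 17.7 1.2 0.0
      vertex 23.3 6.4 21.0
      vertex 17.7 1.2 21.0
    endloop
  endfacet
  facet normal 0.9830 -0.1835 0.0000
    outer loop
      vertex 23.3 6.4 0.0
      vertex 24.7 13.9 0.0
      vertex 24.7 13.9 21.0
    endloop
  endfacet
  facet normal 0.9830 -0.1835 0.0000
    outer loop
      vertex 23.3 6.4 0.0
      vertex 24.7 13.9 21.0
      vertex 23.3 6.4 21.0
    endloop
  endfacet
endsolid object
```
; perimeter-only toolpath
G21 ; units = mm
G90 ; absolute positioning
G28 ; home
; layer 1
G0 Z3.0
G0 X24.7 Y13.9
G1 X21.5 Y20.9
G1 X14.7 Y24.6
G1 X7.1 Y23.6
G1 X1.5 Y18.4
G1 X0.1 Y10.9
G1 X3.3 Y3.9
G1 X10.1 Y0.2
G1 X17.7 Y1.2
G1 X23.3 Y6.4
G1 X24.7 Y13.9
; layer 2
G0 Z6.0
G0 X24.7 Y13.9
G1 X21.5 Y20.9
G1 X14.7 Y24.6
G1 X7.1 Y23.6
G1 X1.5 Y18.4
G1 X0.1 Y10.9
G1 X3.3 Y3.9
G1 X10.1 Y0.2
G1 X17.7 Y1.2
G1 X23.3 Y6.4
G1 X24.7 Y13.9
; layer 3
G0 Z9.0
G0 X24.7 Y13.9
G1 X21.5 Y20.9
G1 X14.7 Y24.6
G1 X7.1 Y23.6
G1 X1.5 Y18.4
G1 X0.1 Y10.9
G1 X3.3 Y3.9
G1 X10.1 Y0.2
G1 X17.7 Y1.2
G1 X23.3 Y6.4
G1 X24.7 Y13.9
; layer 4
G0 Z12.0
G0 X24.7 Y13.9
G1 X21.5 Y20.9
G1 X14.7 Y24.6
G1 X7.1 Y23.6
G1 X1.5 Y18.4
G1 X0.1 Y10.9
G1 X3.3 Y3.9
G1 X10.1 Y0.2
G1 X17.7 Y1.2
G1 X23.3 Y6.4
G1 X24.7 Y13.9
; layer 5
G0 Z15.0
G0 X24.7 Y13.9
G1 X21.5 Y20.9
G1 X14.7 Y24.6
G1 X7.1 Y23.6
G1 X1.5 Y18.4
G1 X0.1 Y10.9
G1 X3.3 Y3.9
G1 X10.1 Y0.2
G1 X17.7 Y1.2
G1 X23.3 Y6.4
G1 X24.7 Y13.9
; layer 6
G0 Z18.0
G0 X24.7 Y13.9
G1 X21.5 Y20.9
G1 X14.7 Y24.6
G1 X7.1 Y23.6
G1 X1.5 Y18.4
G1 X0.1 Y10.9
G1 X3.3 Y3.9
G1 X10.1 Y0.2
G1 X17.7 Y1.2
G1 X23.3 Y6.4
G1 X24.7 Y13.9
; layer 7
G0 Z21.0
G0 X24.7 Y13.9
G1 X21.5 Y20.9
G1 X14.7 Y24.6
G1 X7.1 Y23.6
G1 X1.5 Y18.4
G1 X0.1 Y10.9
G1 X3.3 Y3.9
G1 X10.1 Y0.2
G1 X17.7 Y1.2
G1 X23.3 Y6.4
G1 X24.7 Y13.9
M2 ; end

The solid is a regular 10-sided prism (a cylinder approximated with 10 flat sides), circumscribed radius ≈ 12.4 mm, height ≈ 21 mm. Slicing at Δz = 3.0 mm — 7 equal slices spanning the solid's height, so layer i sits at z = i·h/7 — gives 7 non-empty perimeters. Each is a 10-segment closed polygon; G0 lifts to the layer z and rapids to the start vertex, then G1 traces the edges.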